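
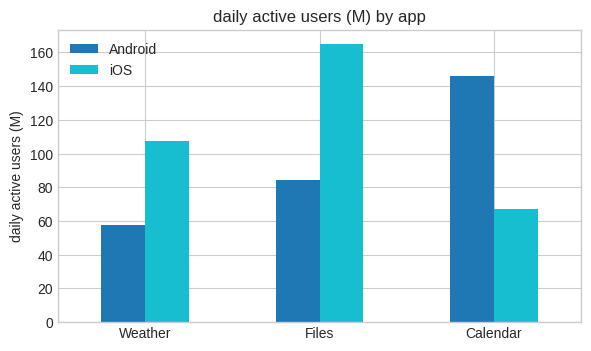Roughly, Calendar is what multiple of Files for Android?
≈ 1.75×

Calendar ≈ 140, Files ≈ 80; 140/80 ≈ 1.75.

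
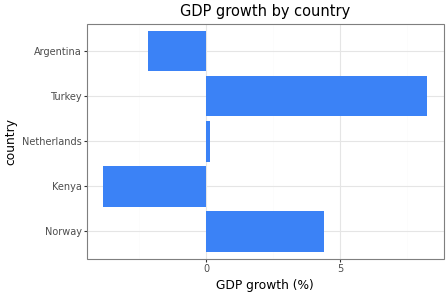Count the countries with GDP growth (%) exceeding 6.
Above 6: Turkey.

1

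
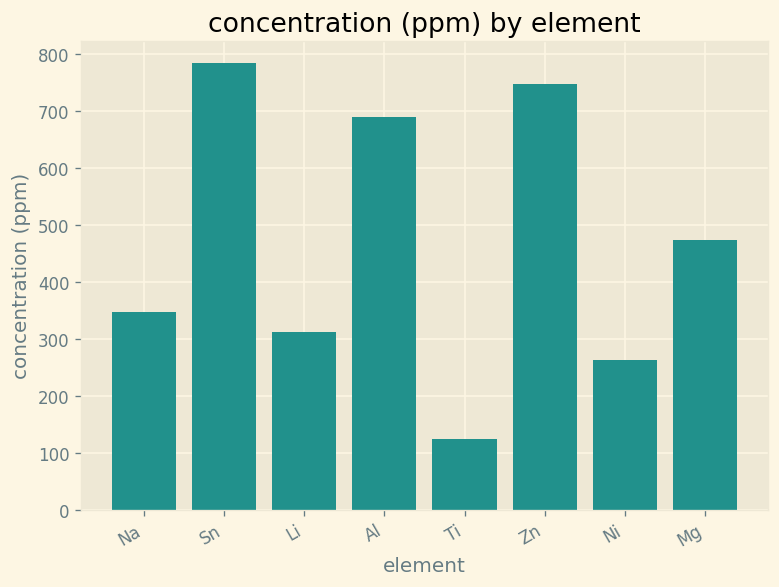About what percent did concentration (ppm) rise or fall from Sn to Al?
≈ -12.5%

Sn ≈ 800, Al ≈ 700; (700 − 800) / 800 ≈ -12.5%.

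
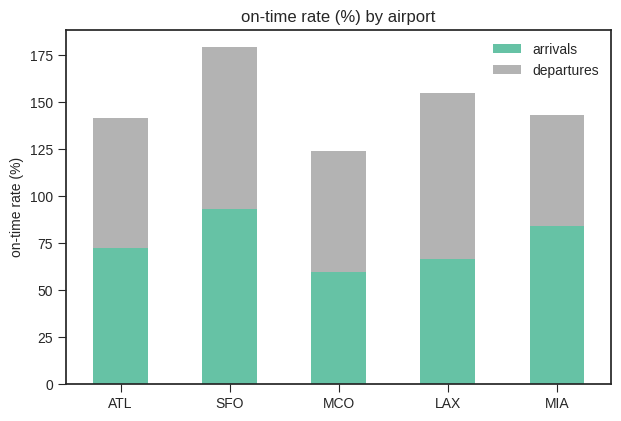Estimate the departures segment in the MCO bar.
≈ 60

departures top ≈ 120, bottom ≈ 60; segment ≈ 60.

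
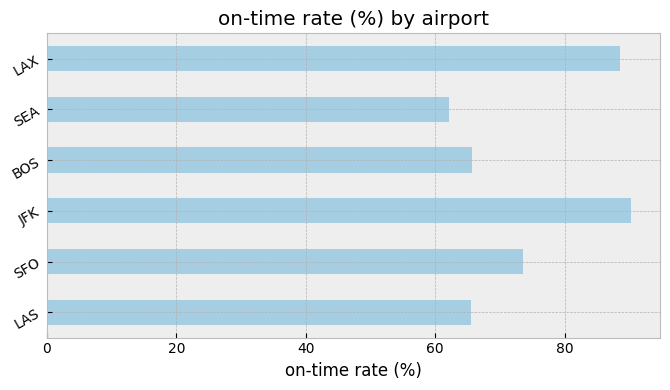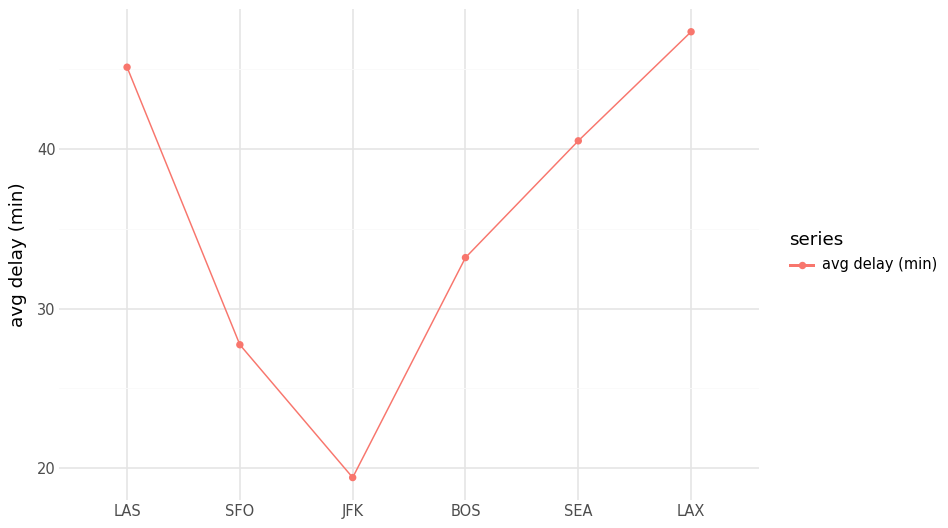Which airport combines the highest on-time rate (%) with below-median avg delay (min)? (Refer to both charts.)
JFK

Chart 2 median avg delay (min) ≈ 35; below-median airports: SFO, JFK, BOS. Among those, JFK has the highest on-time rate (%) (≈ 90).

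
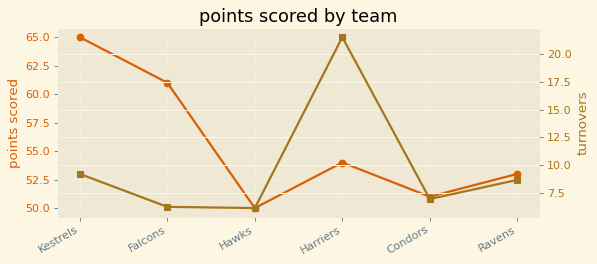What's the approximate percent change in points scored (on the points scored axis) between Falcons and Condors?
≈ -13.3%

Falcons ≈ 60, Condors ≈ 52; (52 − 60) / 60 ≈ -13.3%.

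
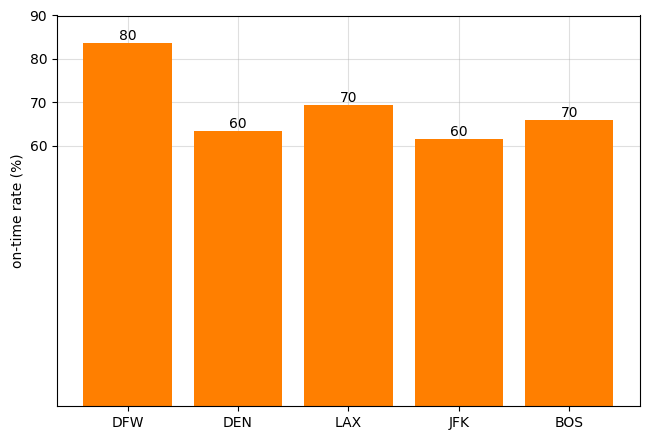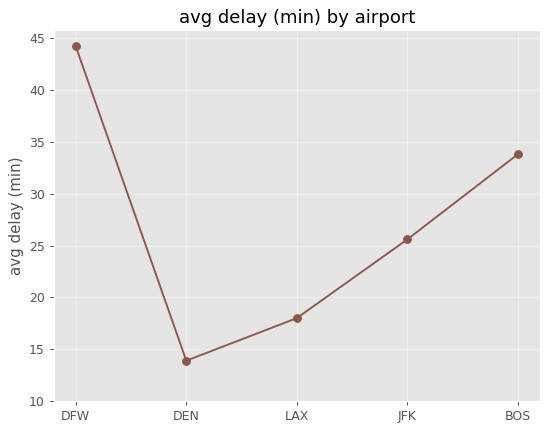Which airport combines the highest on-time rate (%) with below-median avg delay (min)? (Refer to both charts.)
LAX

Chart 2 median avg delay (min) ≈ 25; below-median airports: DEN, LAX. Among those, LAX has the highest on-time rate (%) (≈ 70).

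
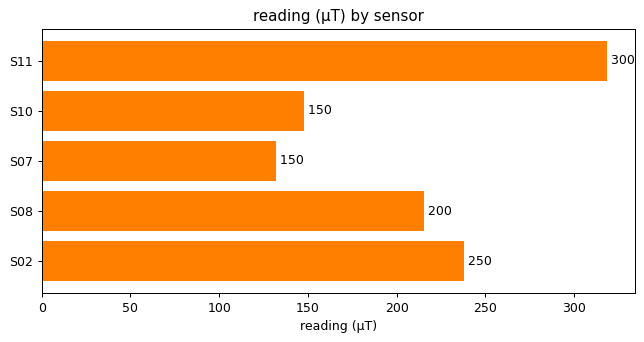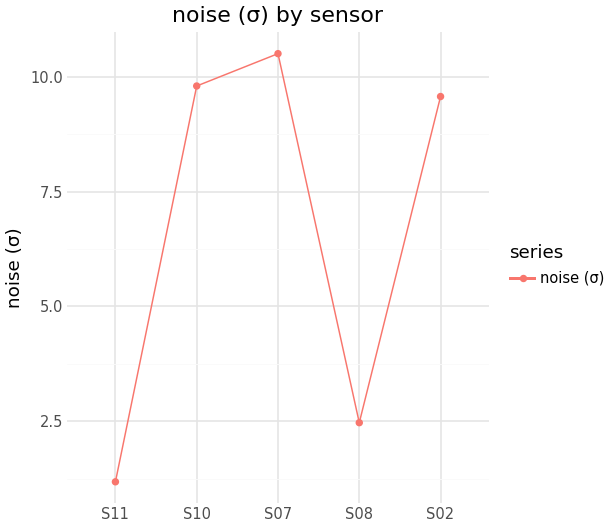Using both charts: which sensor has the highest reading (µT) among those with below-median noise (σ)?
S11

Chart 2 median noise (σ) ≈ 10; below-median sensors: S11, S08. Among those, S11 has the highest reading (µT) (≈ 300).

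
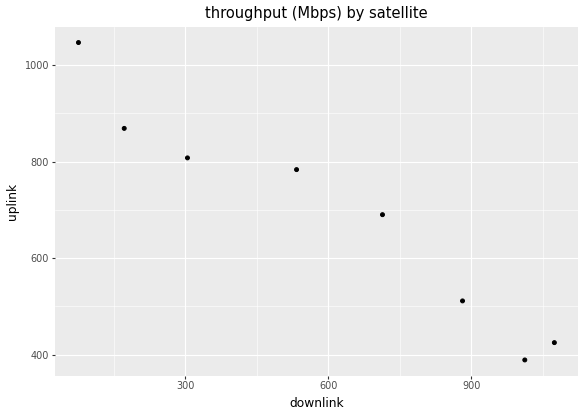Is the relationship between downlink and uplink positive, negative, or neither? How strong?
negative, strong

Points are negatively correlated; strong (|r| ≈ 1.0).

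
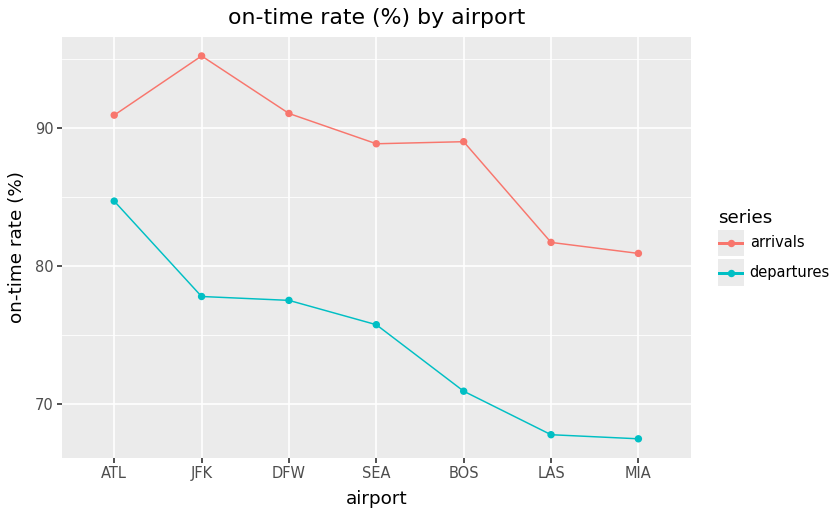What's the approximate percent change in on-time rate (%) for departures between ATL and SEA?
≈ -11.8%

ATL ≈ 85, SEA ≈ 75; (75 − 85) / 85 ≈ -11.8%.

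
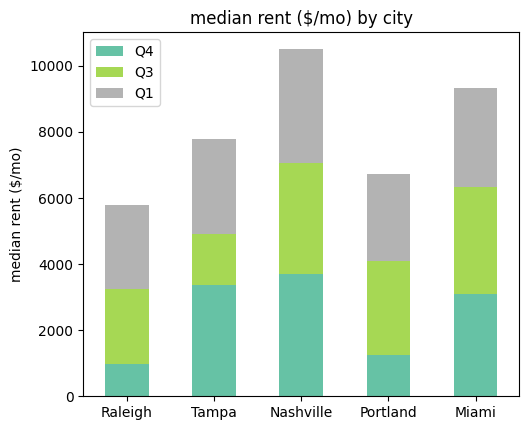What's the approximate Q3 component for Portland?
≈ 3000

Q3 top ≈ 4000, bottom ≈ 1000; segment ≈ 3000.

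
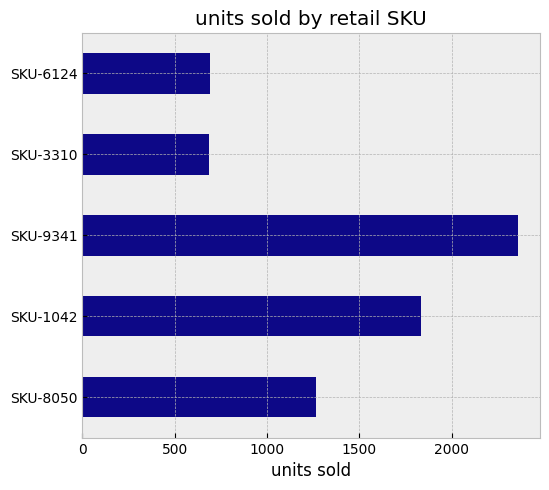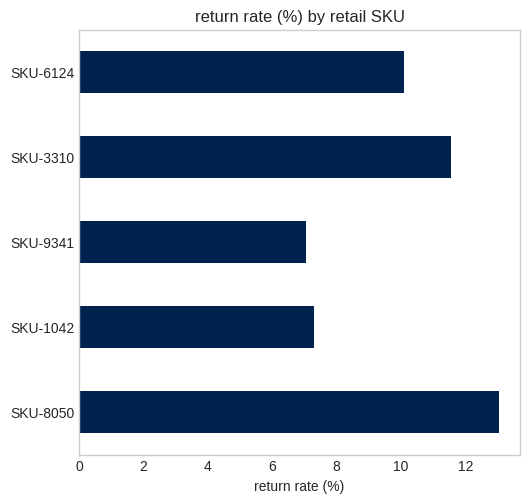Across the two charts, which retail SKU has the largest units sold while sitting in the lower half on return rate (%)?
SKU-9341

Chart 2 median return rate (%) ≈ 10; below-median retail SKUs: SKU-1042, SKU-9341. Among those, SKU-9341 has the highest units sold (≈ 2500).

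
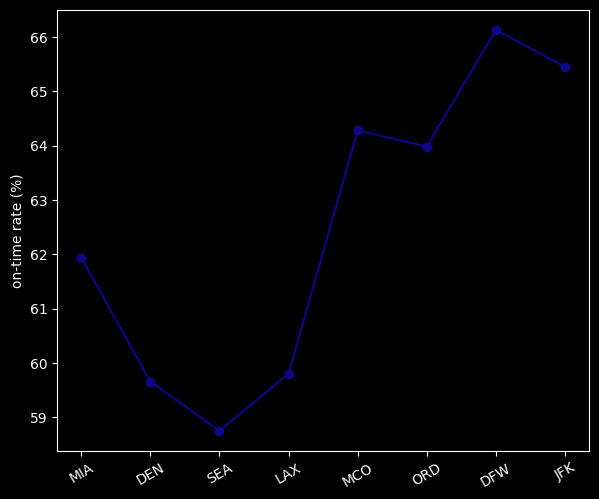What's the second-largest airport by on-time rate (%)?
JFK

Top 3: DFW ≈ 66, JFK ≈ 65, MCO ≈ 64.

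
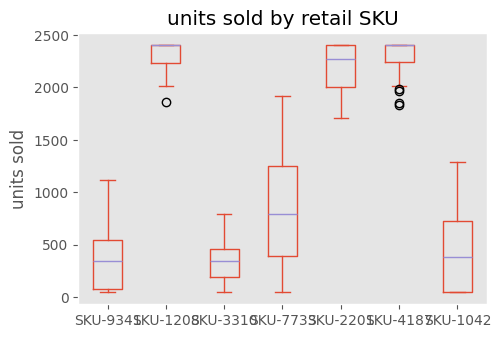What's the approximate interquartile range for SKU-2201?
≈ 400

Q3 ≈ 2400, Q1 ≈ 2000; IQR ≈ 400.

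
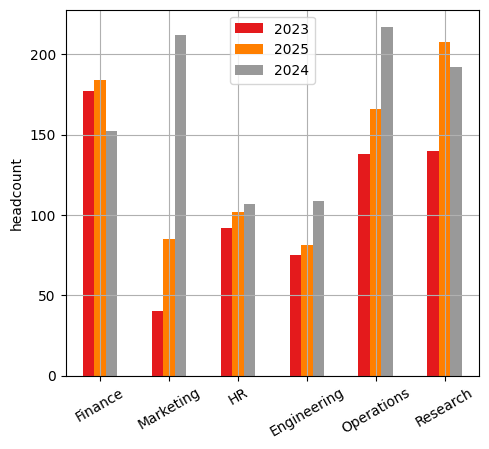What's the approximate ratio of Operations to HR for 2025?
Operations ≈ 160, HR ≈ 100; 160/100 ≈ 1.6.

≈ 1.6×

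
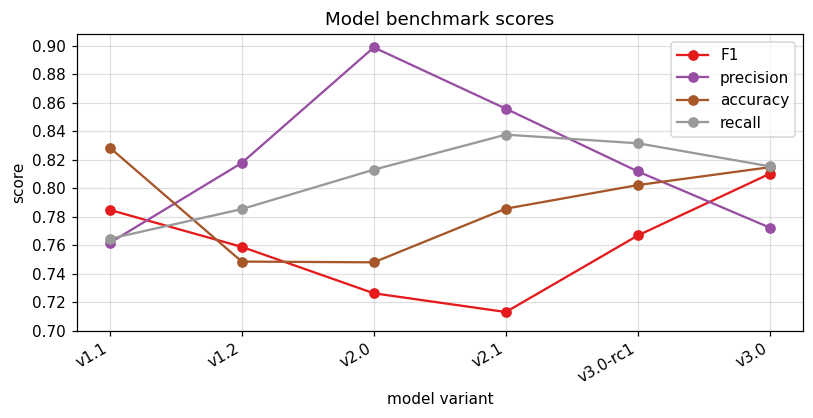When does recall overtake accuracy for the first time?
v1.2

v1.1: recall ≈ 0.76 vs accuracy ≈ 0.82 (not yet); v1.2: recall ≈ 0.78 vs accuracy ≈ 0.74 (first crossover).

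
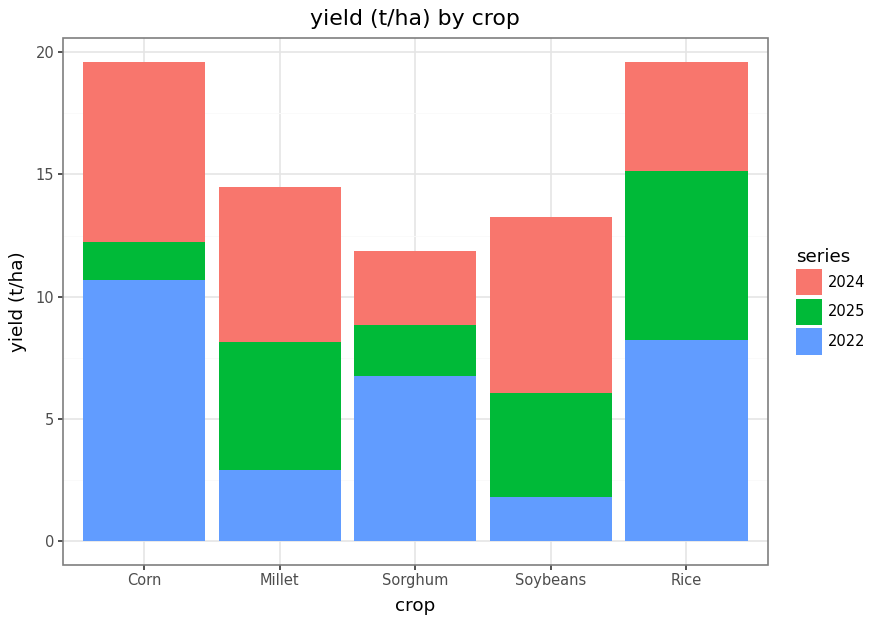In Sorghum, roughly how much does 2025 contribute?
2025 top ≈ 8, bottom ≈ 6; segment ≈ 2.

≈ 2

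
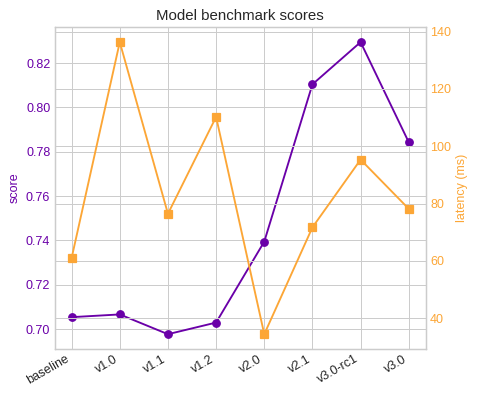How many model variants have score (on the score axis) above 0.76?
3

Above 0.76: v2.1, v3.0-rc1, v3.0.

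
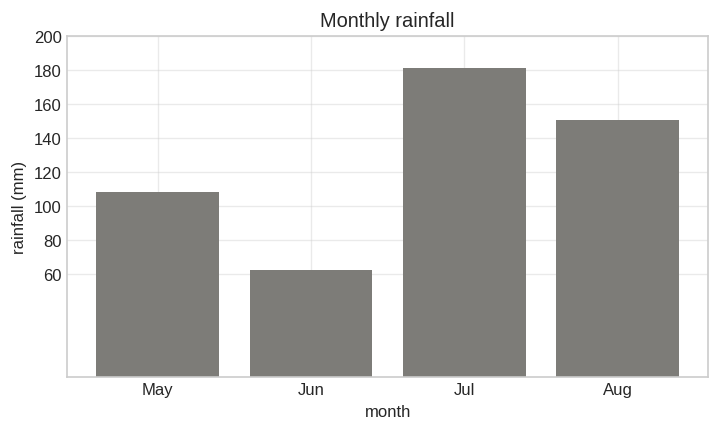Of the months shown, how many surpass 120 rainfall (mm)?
2

Above 120: Jul, Aug.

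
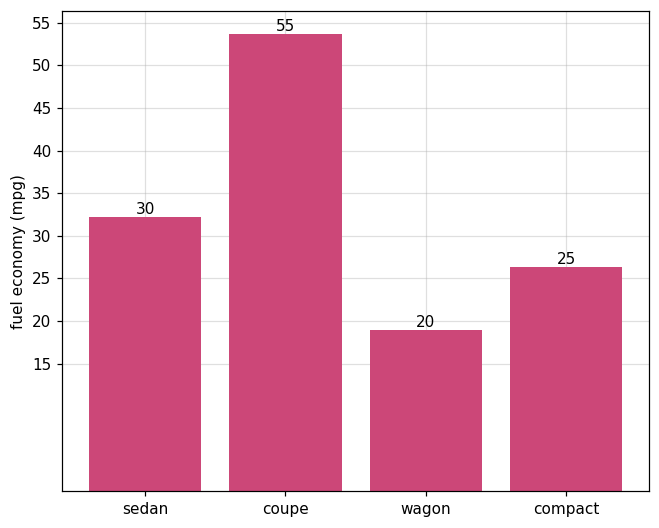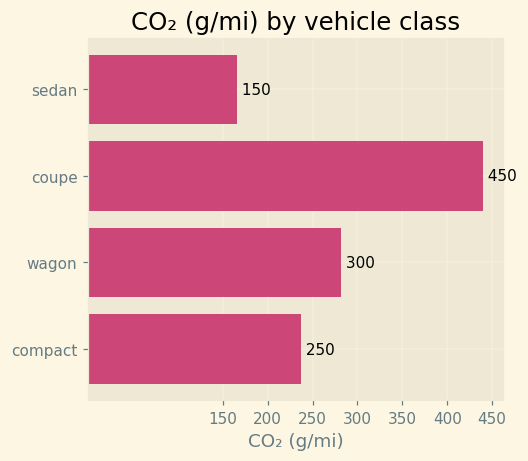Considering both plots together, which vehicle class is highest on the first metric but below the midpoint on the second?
sedan

Chart 2 median CO₂ (g/mi) ≈ 250; below-median vehicle classes: sedan, compact. Among those, sedan has the highest fuel economy (mpg) (≈ 30).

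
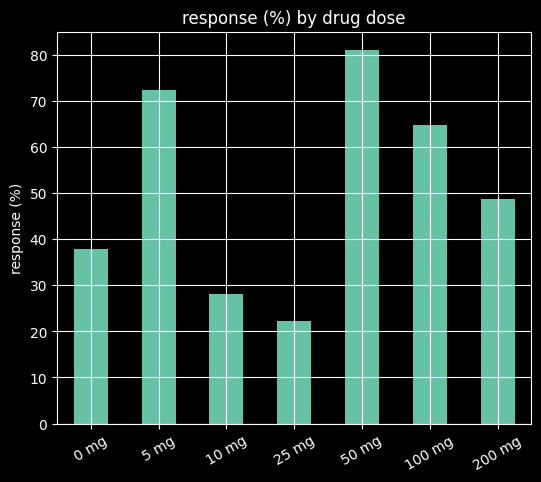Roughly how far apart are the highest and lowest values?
≈ 60

Max 50 mg ≈ 80, min 25 mg ≈ 20; range ≈ 60.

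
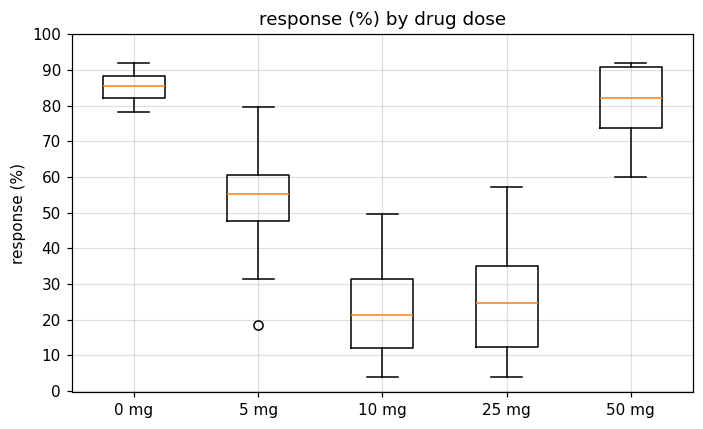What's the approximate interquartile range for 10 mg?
≈ 20

Q3 ≈ 30, Q1 ≈ 10; IQR ≈ 20.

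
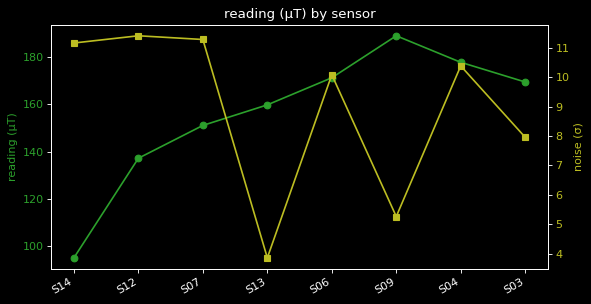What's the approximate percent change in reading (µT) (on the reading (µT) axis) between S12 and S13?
S12 ≈ 140, S13 ≈ 160; (160 − 140) / 140 ≈ +14.3%.

≈ +14.3%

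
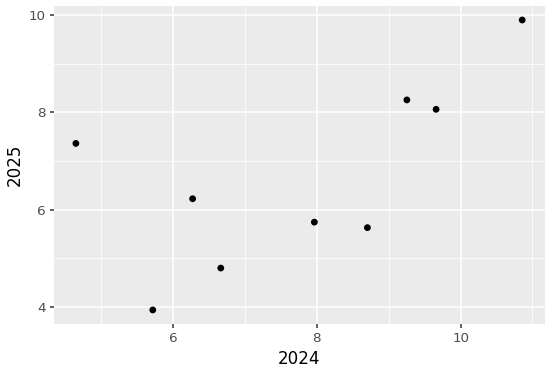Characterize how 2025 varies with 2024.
positive, moderate

Points are positively correlated; moderate (|r| ≈ 0.6).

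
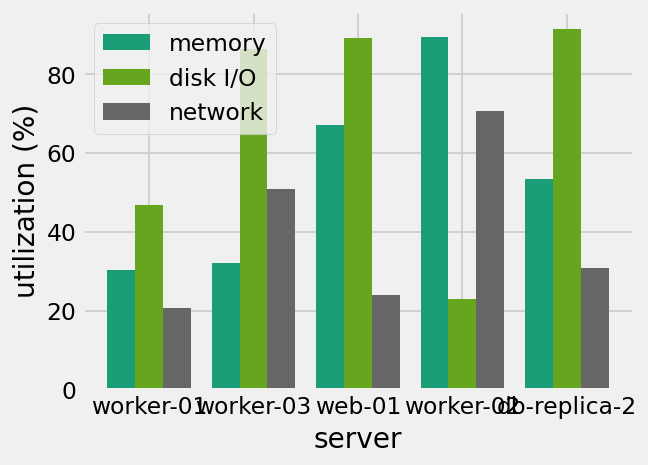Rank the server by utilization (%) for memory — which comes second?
web-01

Top 3 for memory: worker-02 ≈ 90, web-01 ≈ 70, db-replica-2 ≈ 50.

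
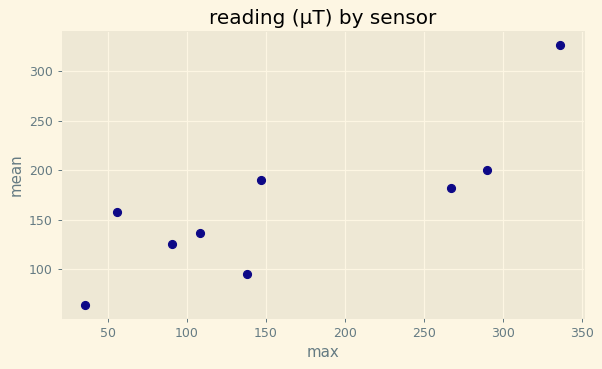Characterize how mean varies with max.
Points are positively correlated; strong (|r| ≈ 0.8).

positive, strong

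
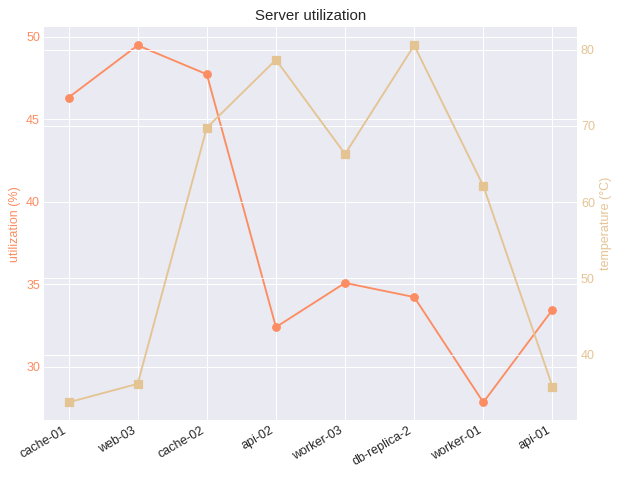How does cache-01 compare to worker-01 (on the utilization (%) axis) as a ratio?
cache-01 ≈ 46, worker-01 ≈ 28; 46/28 ≈ 1.64.

≈ 1.64×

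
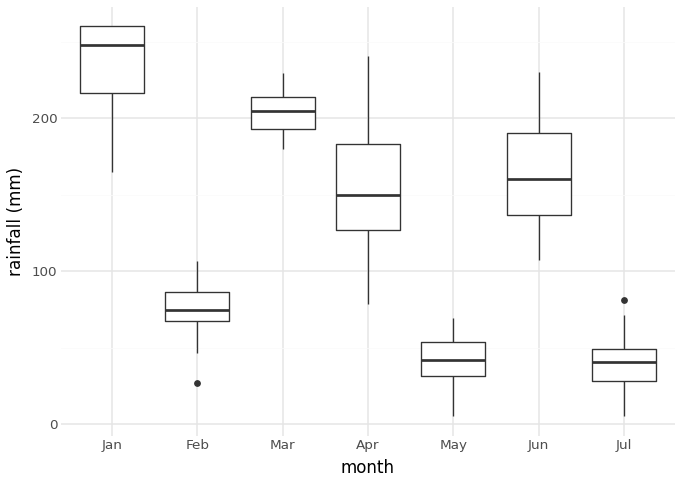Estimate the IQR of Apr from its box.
≈ 60

Q3 ≈ 180, Q1 ≈ 120; IQR ≈ 60.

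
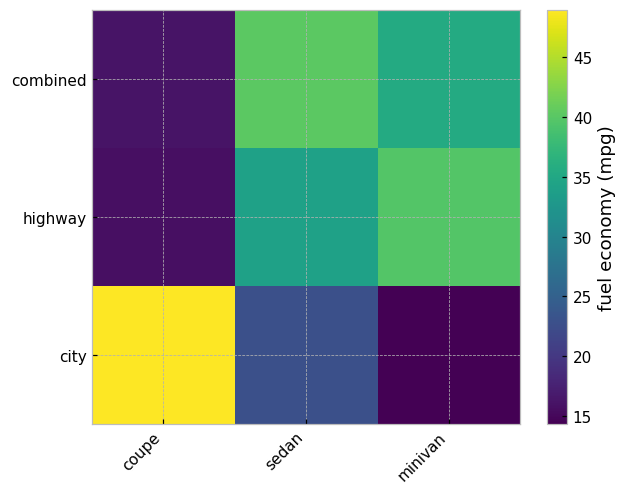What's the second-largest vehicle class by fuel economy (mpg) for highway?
Top 3 for highway: minivan ≈ 40, sedan ≈ 35, coupe ≈ 15.

sedan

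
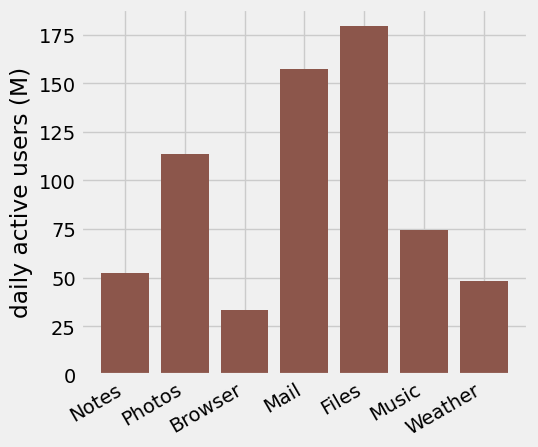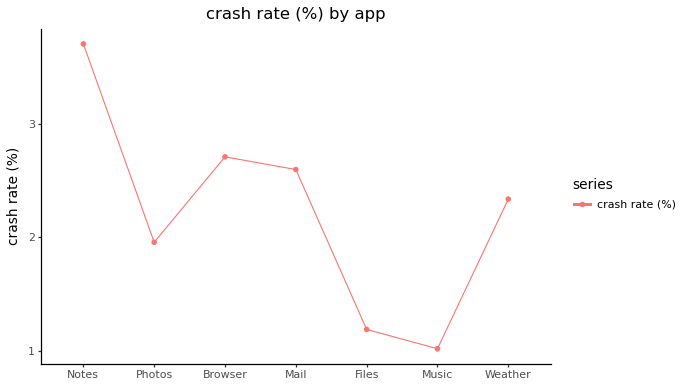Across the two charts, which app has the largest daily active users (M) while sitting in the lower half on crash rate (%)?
Chart 2 median crash rate (%) ≈ 2.5; below-median apps: Photos, Files, Music. Among those, Files has the highest daily active users (M) (≈ 180).

Files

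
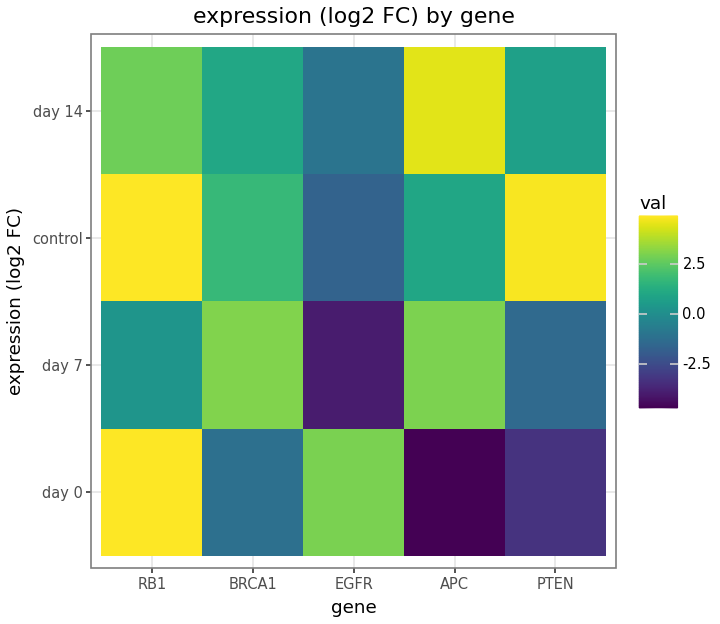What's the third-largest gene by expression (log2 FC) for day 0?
Top 4 for day 0: RB1 ≈ 5, EGFR ≈ 3, BRCA1 ≈ -1, PTEN ≈ -3.

BRCA1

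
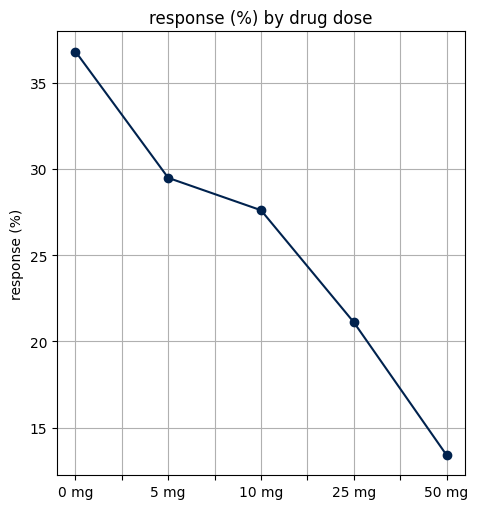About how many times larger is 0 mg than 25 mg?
≈ 1.64×

0 mg ≈ 36, 25 mg ≈ 22; 36/22 ≈ 1.64.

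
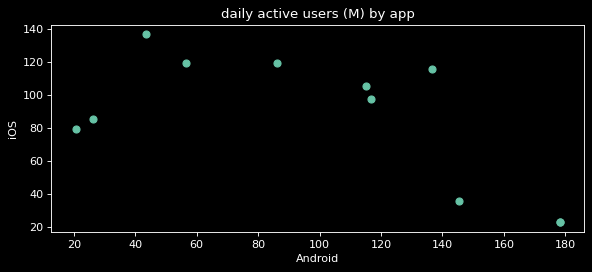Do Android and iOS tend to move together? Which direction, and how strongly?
Points are negatively correlated; moderate (|r| ≈ 0.6).

negative, moderate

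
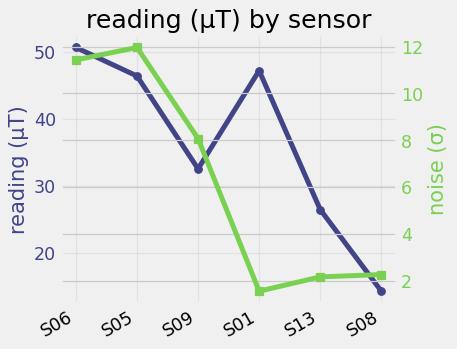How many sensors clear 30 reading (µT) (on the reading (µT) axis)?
Above 30: S06, S05, S09, S01.

4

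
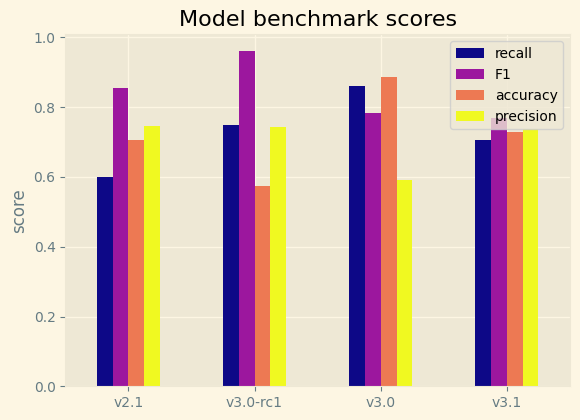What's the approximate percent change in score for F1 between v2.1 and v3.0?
v2.1 ≈ 0.9, v3.0 ≈ 0.8; (0.8 − 0.9) / 0.9 ≈ -11.1%.

≈ -11.1%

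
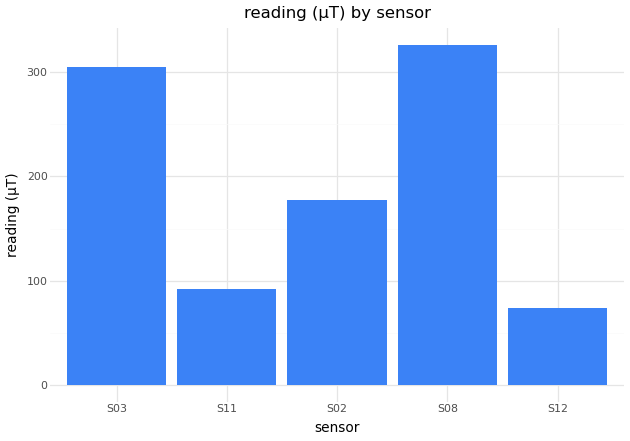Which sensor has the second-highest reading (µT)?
Top 3: S08 ≈ 350, S03 ≈ 300, S02 ≈ 200.

S03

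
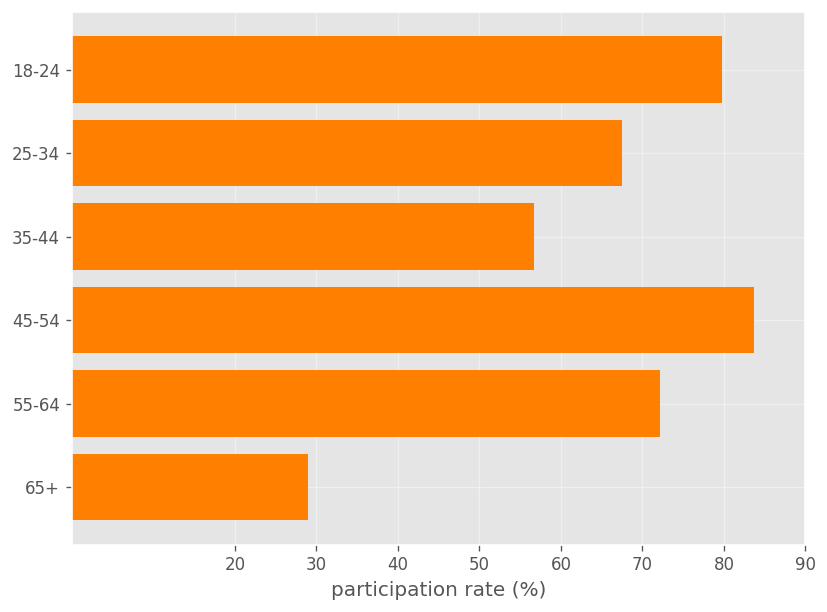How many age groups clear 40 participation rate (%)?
5

Above 40: 18-24, 25-34, 35-44, 45-54, 55-64.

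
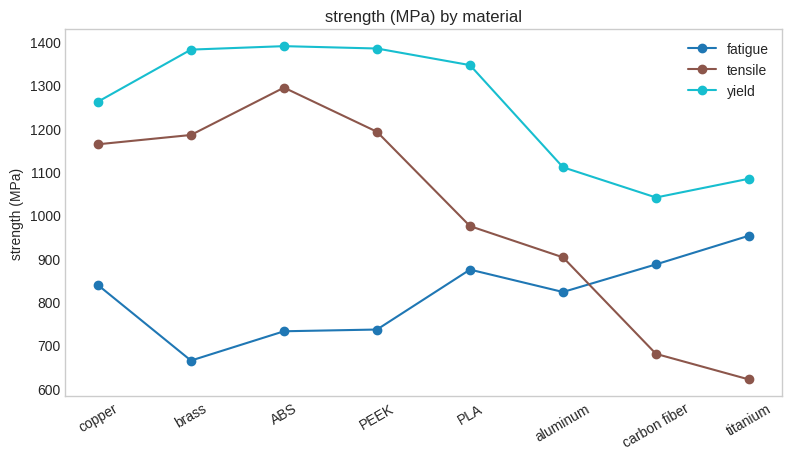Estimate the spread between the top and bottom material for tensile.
Max ABS ≈ 1300, min titanium ≈ 600; range ≈ 700.

≈ 700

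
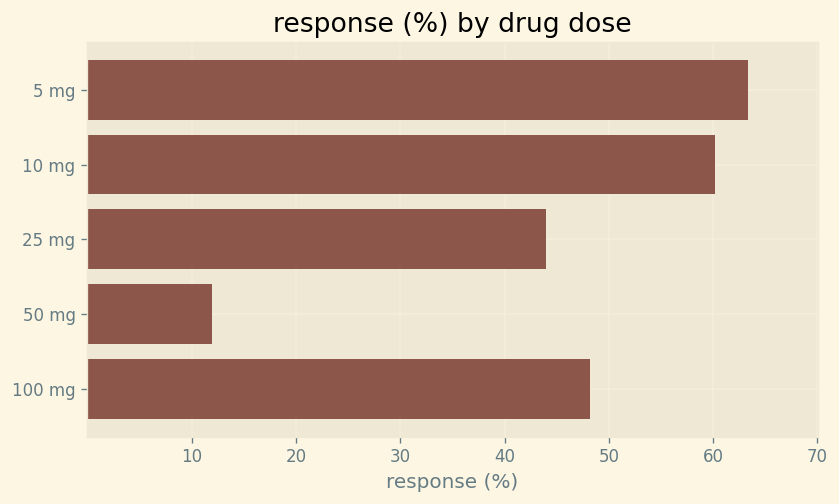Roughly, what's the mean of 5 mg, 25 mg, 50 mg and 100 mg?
≈ 40

(60 + 40 + 10 + 50) / 4 ≈ 40.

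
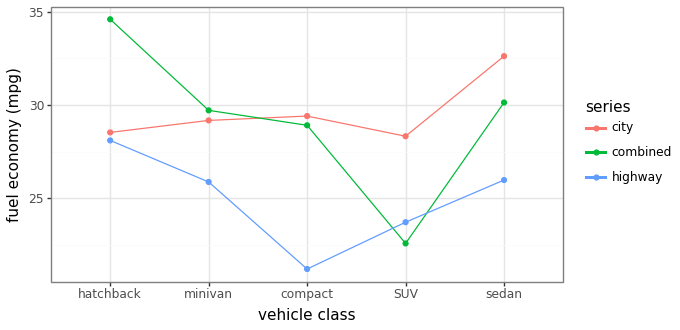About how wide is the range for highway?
Max hatchback ≈ 28, min compact ≈ 22; range ≈ 6.

≈ 6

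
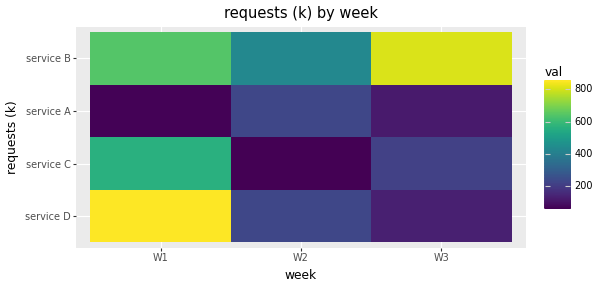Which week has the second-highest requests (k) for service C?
W3

Top 3 for service C: W1 ≈ 600, W3 ≈ 200, W2 ≈ 100.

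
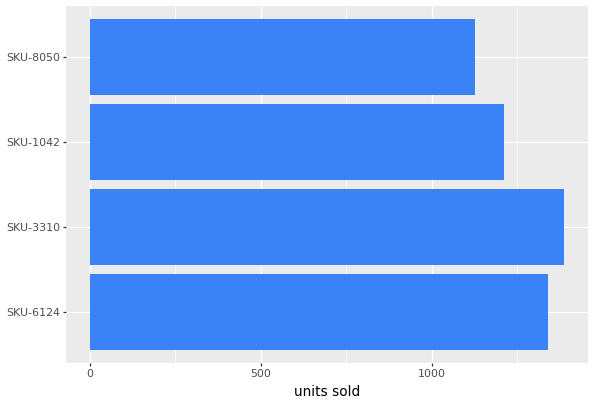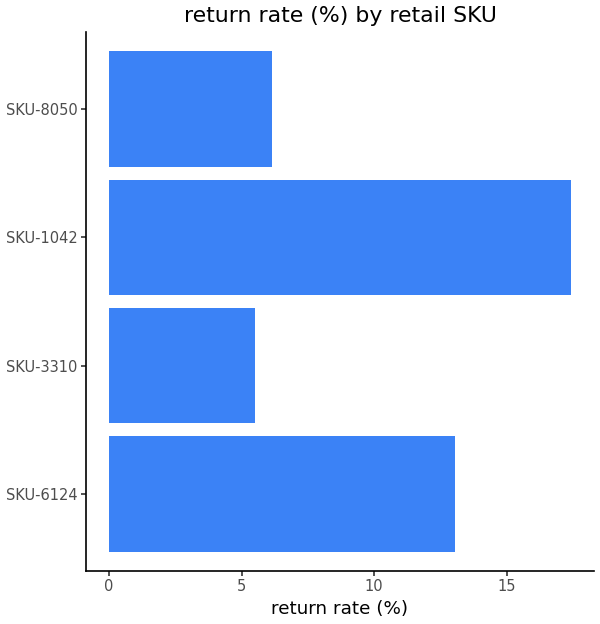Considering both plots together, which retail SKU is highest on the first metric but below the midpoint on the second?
Chart 2 median return rate (%) ≈ 10; below-median retail SKUs: SKU-3310, SKU-8050. Among those, SKU-3310 has the highest units sold (≈ 1400).

SKU-3310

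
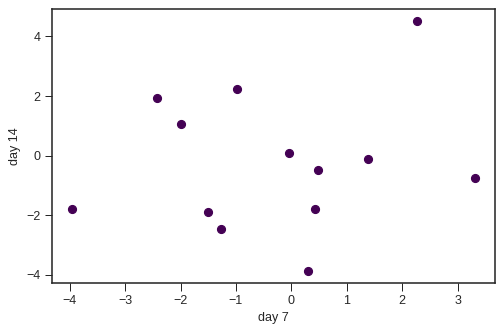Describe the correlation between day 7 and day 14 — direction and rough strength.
no clear correlation

Points are roughly uncorrelated; weak (|r| ≈ 0.2).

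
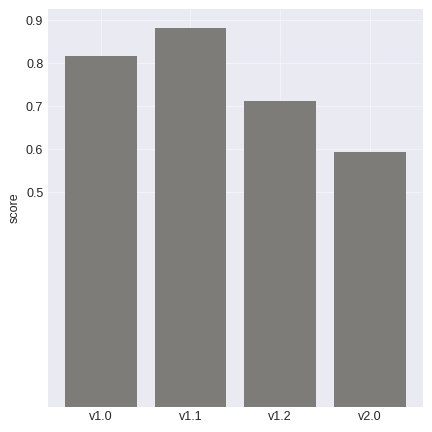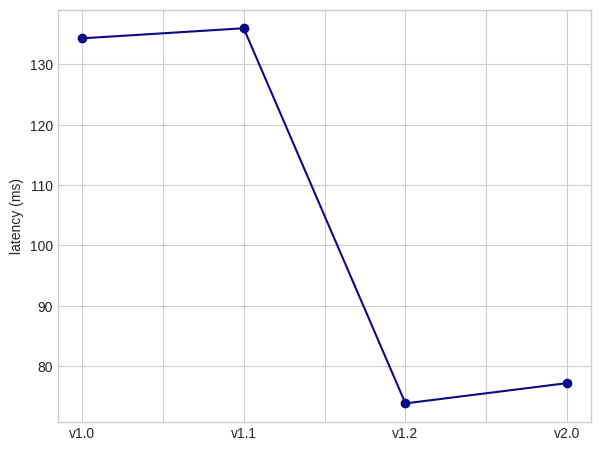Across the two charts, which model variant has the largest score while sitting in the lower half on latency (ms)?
Chart 2 median latency (ms) ≈ 100; below-median model variants: v1.2, v2.0. Among those, v1.2 has the highest score (≈ 0.7).

v1.2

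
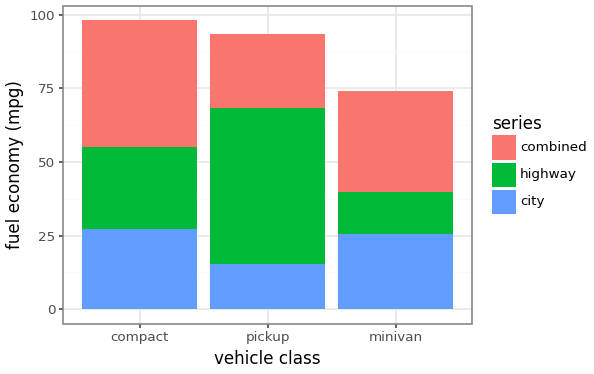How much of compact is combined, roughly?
≈ 40

combined top ≈ 100, bottom ≈ 60; segment ≈ 40.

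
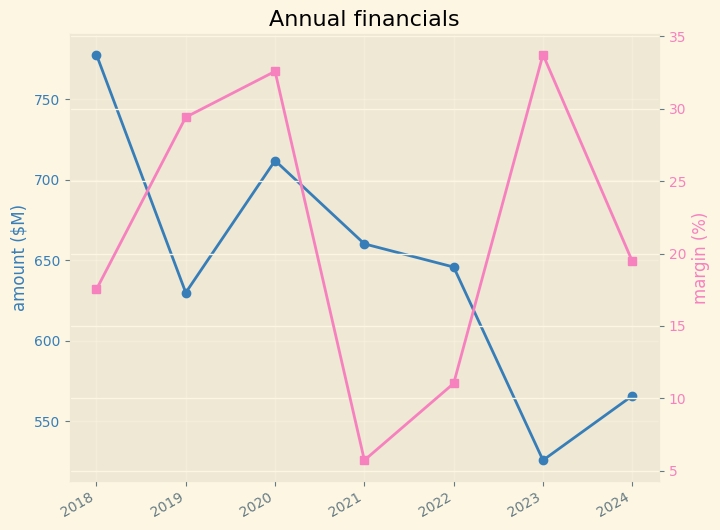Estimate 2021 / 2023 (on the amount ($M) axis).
≈ 1.24×

2021 ≈ 650, 2023 ≈ 525; 650/525 ≈ 1.24.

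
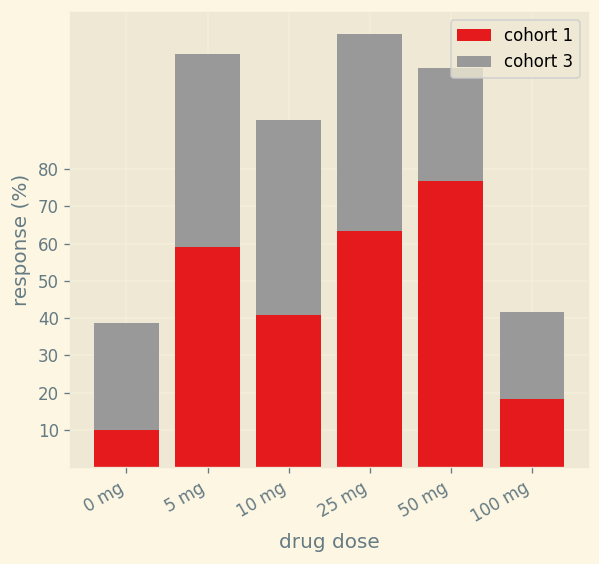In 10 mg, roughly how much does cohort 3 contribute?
cohort 3 top ≈ 90, bottom ≈ 40; segment ≈ 50.

≈ 50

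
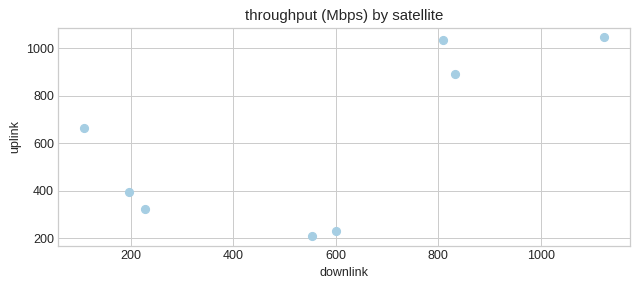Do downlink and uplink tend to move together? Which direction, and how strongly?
positive, moderate

Points are positively correlated; moderate (|r| ≈ 0.6).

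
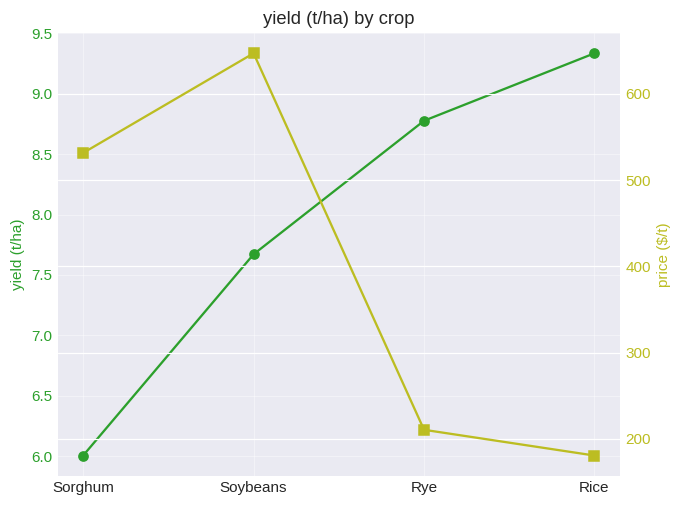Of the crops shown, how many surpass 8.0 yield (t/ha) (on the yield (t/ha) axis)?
2

Above 8.0: Rye, Rice.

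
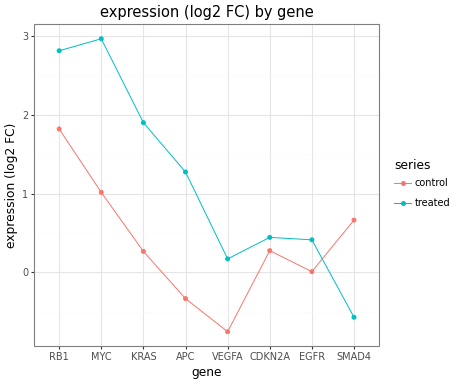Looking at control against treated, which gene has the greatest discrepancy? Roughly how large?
MYC: control ≈ 1.0, treated ≈ 3.0 → gap ≈ 2.0. Next-largest (KRAS) is only ≈ 1.5.

MYC, ≈ 2.0 log2 FC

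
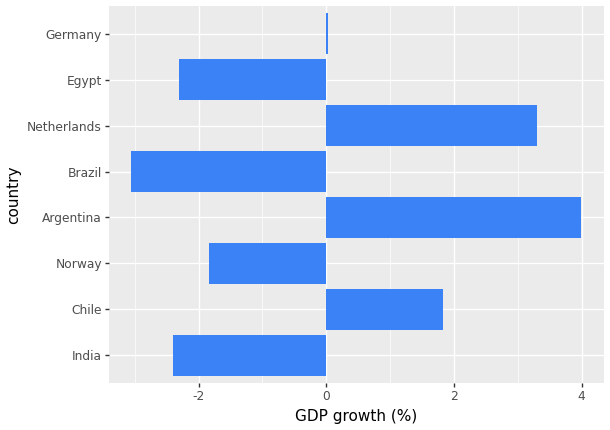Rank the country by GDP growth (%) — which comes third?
Top 4: Argentina ≈ 4, Netherlands ≈ 3, Chile ≈ 2, Germany ≈ 0.

Chile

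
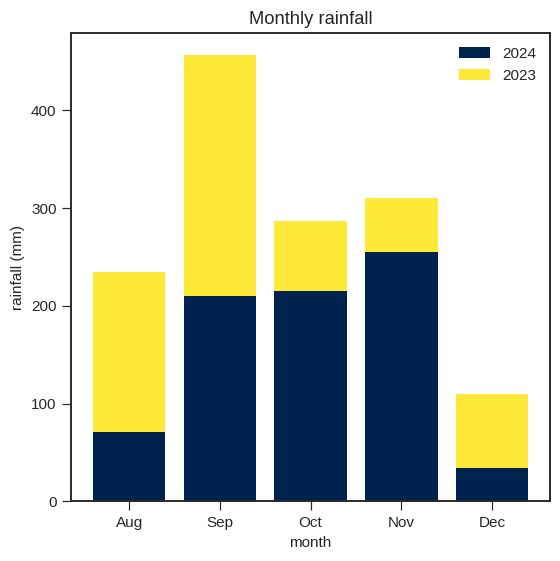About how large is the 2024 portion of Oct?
≈ 200

2024 top ≈ 200, bottom ≈ 0; segment ≈ 200.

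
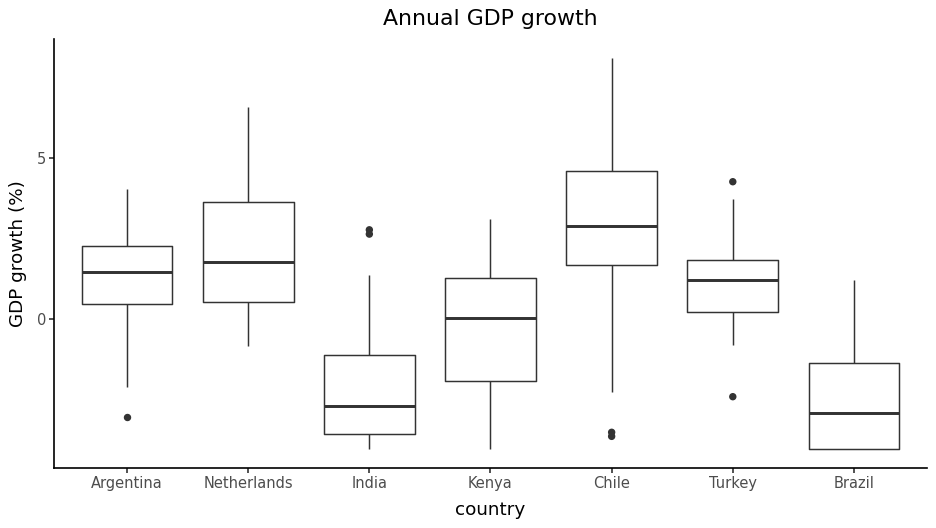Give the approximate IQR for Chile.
Q3 ≈ 5, Q1 ≈ 2; IQR ≈ 3.

≈ 3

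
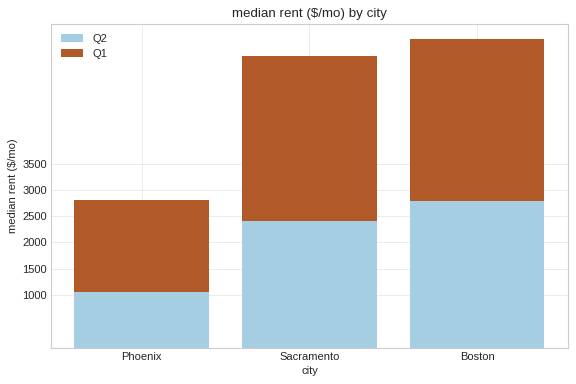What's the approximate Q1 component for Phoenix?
Q1 top ≈ 3000, bottom ≈ 1000; segment ≈ 2000.

≈ 2000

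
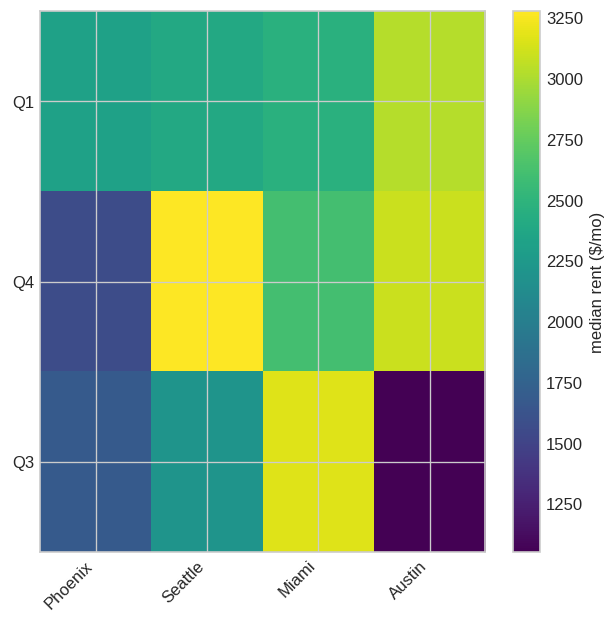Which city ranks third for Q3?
Top 4 for Q3: Miami ≈ 3200, Seattle ≈ 2200, Phoenix ≈ 1600, Austin ≈ 1000.

Phoenix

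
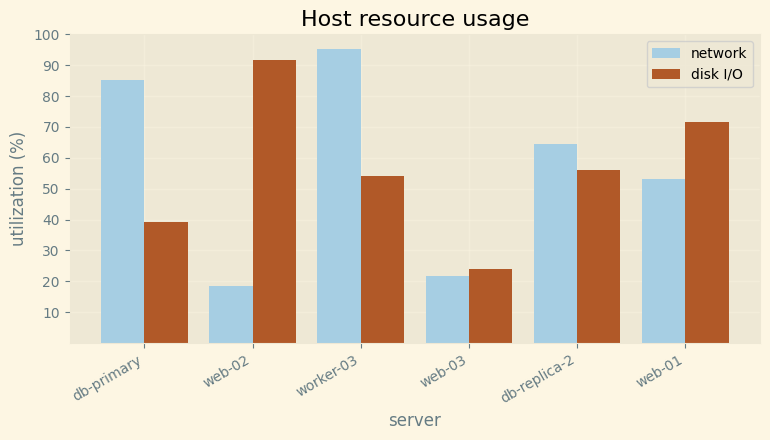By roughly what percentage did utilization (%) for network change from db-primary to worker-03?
db-primary ≈ 90, worker-03 ≈ 100; (100 − 90) / 90 ≈ +11.1%.

≈ +11.1%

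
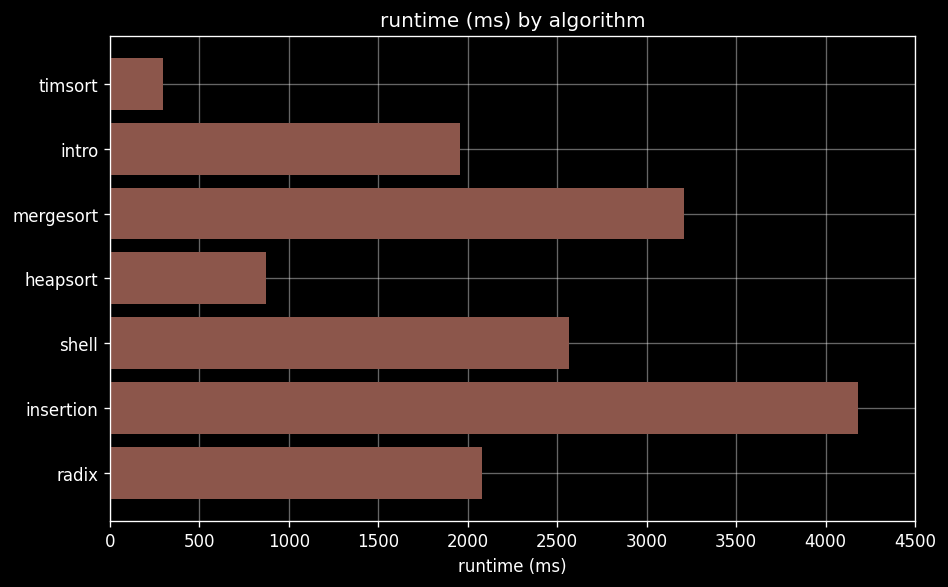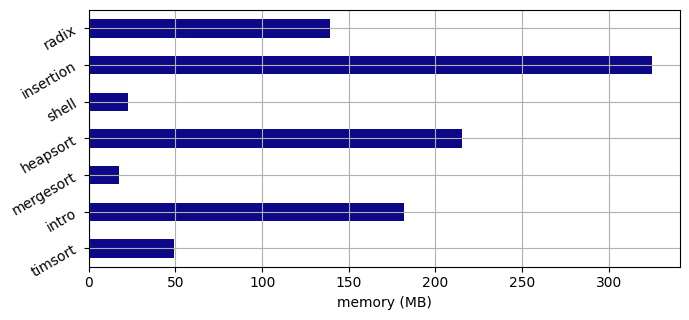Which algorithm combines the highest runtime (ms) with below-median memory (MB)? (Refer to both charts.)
Chart 2 median memory (MB) ≈ 150; below-median algorithms: timsort, mergesort, shell. Among those, mergesort has the highest runtime (ms) (≈ 3000).

mergesort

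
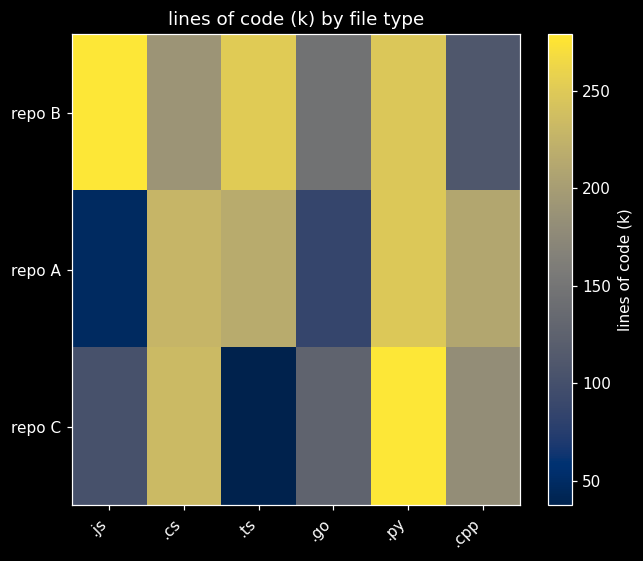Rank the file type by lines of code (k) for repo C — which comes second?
Top 3 for repo C: .py ≈ 275, .cs ≈ 225, .cpp ≈ 175.

.cs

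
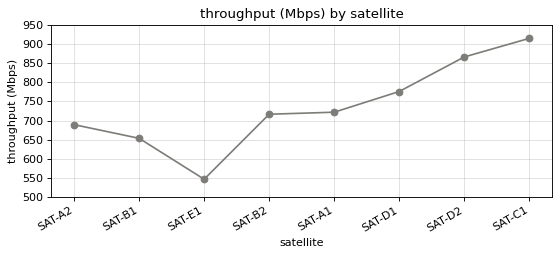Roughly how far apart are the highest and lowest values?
≈ 350

Max SAT-C1 ≈ 900, min SAT-E1 ≈ 550; range ≈ 350.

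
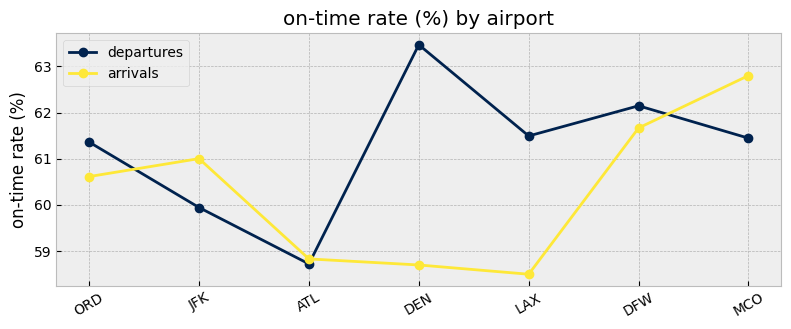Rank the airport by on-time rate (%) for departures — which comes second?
Top 3 for departures: DEN ≈ 63.5, DFW ≈ 62.0, LAX ≈ 61.5.

DFW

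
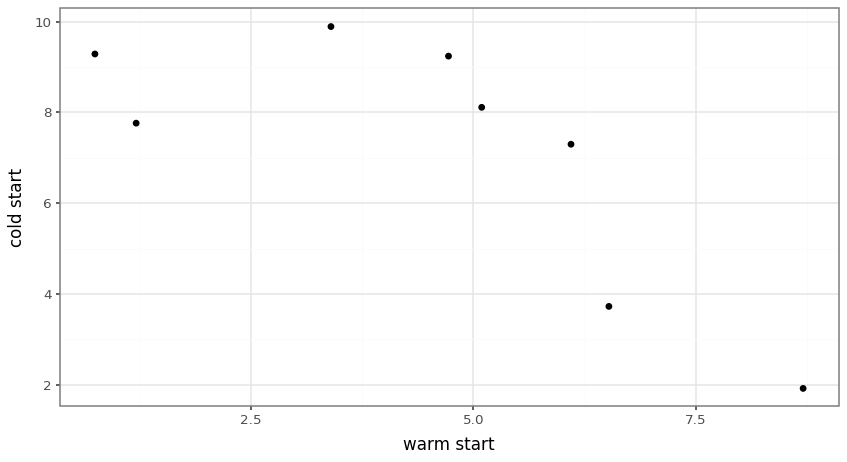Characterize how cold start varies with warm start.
Points are negatively correlated; strong (|r| ≈ 0.8).

negative, strong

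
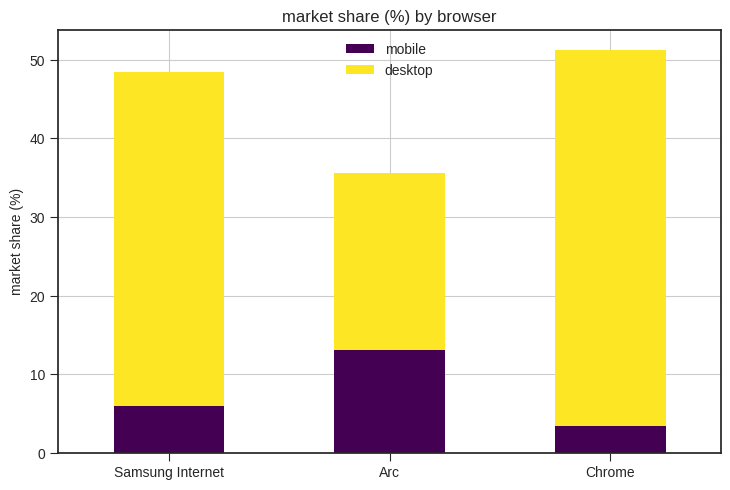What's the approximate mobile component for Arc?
≈ 15

mobile top ≈ 15, bottom ≈ 0; segment ≈ 15.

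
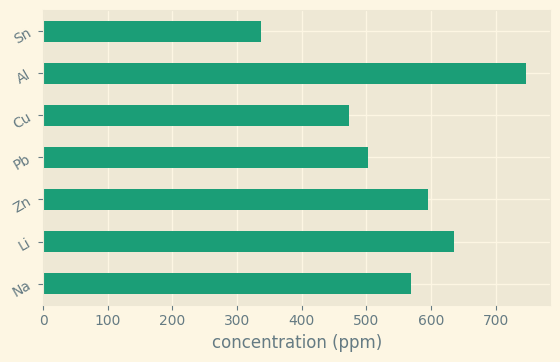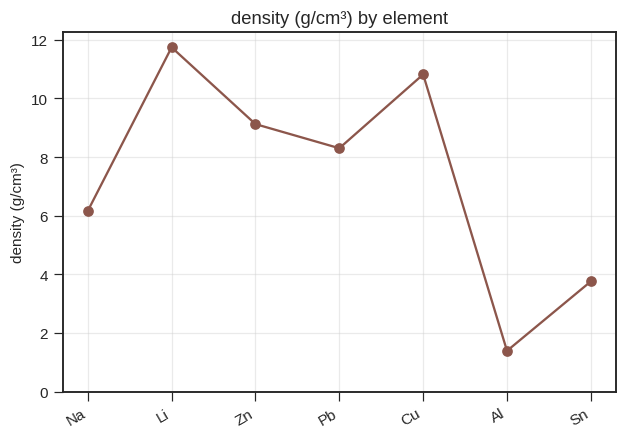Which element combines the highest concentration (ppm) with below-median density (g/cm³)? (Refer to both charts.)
Chart 2 median density (g/cm³) ≈ 8; below-median elements: Na, Al, Sn. Among those, Al has the highest concentration (ppm) (≈ 700).

Al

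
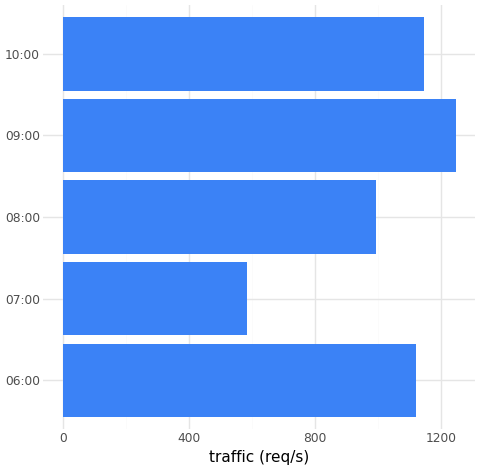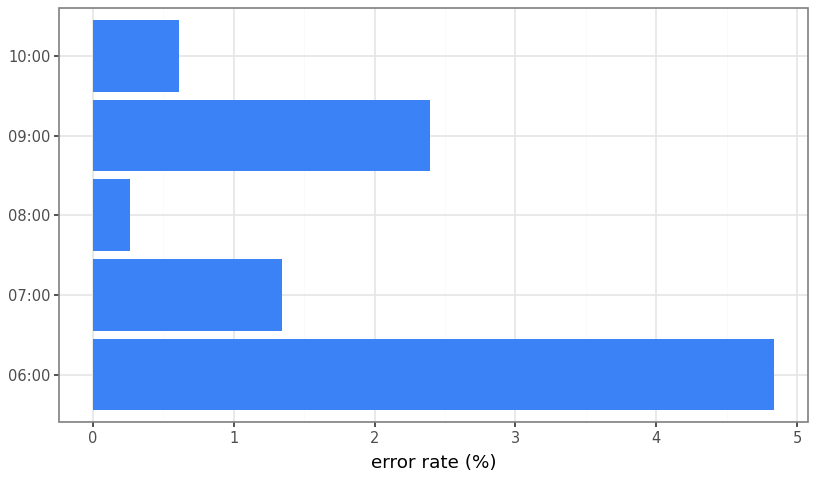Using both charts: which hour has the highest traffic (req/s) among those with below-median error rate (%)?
10:00

Chart 2 median error rate (%) ≈ 1.5; below-median hours: 08:00, 10:00. Among those, 10:00 has the highest traffic (req/s) (≈ 1200).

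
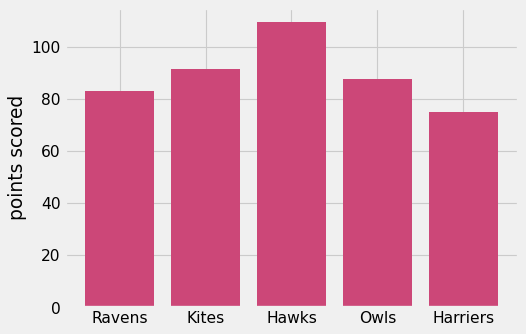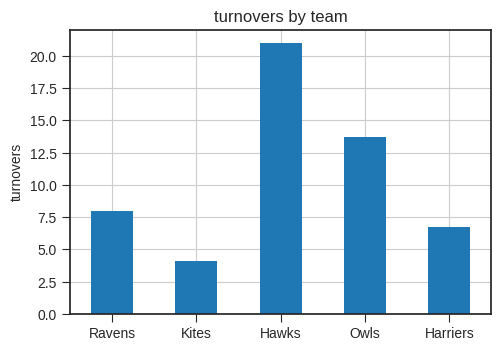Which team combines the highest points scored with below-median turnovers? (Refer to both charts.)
Kites

Chart 2 median turnovers ≈ 8; below-median teams: Kites, Harriers. Among those, Kites has the highest points scored (≈ 100).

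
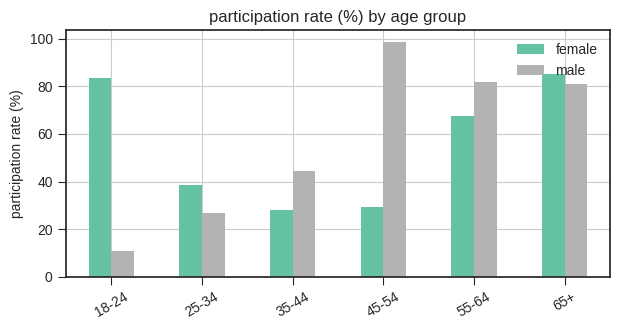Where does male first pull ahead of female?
35-44

25-34: male ≈ 30 vs female ≈ 40 (not yet); 35-44: male ≈ 40 vs female ≈ 30 (first crossover).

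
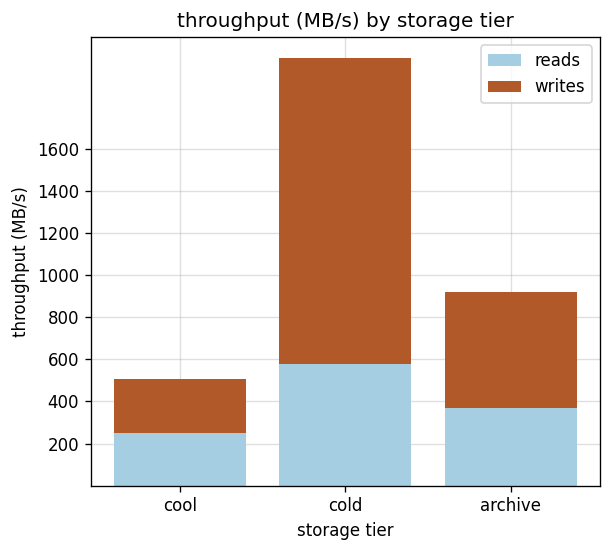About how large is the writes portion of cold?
writes top ≈ 2000, bottom ≈ 600; segment ≈ 1400.

≈ 1400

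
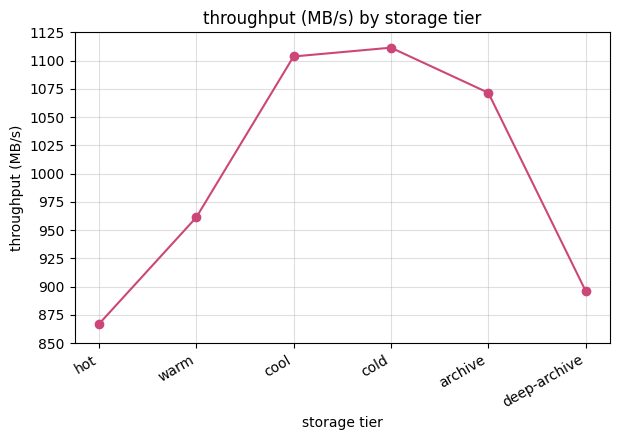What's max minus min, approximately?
Max cold ≈ 1100, min hot ≈ 875; range ≈ 225.

≈ 225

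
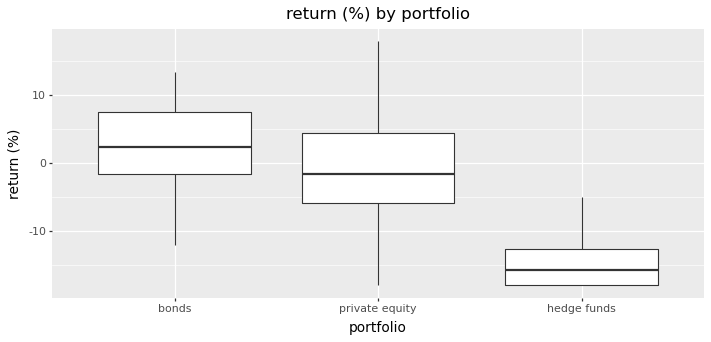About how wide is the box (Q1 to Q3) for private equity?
≈ 10

Q3 ≈ 4, Q1 ≈ -6; IQR ≈ 10.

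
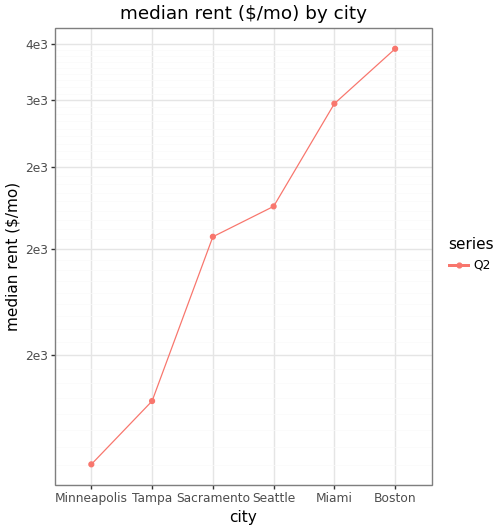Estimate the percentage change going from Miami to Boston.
Miami ≈ 3000, Boston ≈ 3400; (3400 − 3000) / 3000 ≈ +13.3%.

≈ +13.3%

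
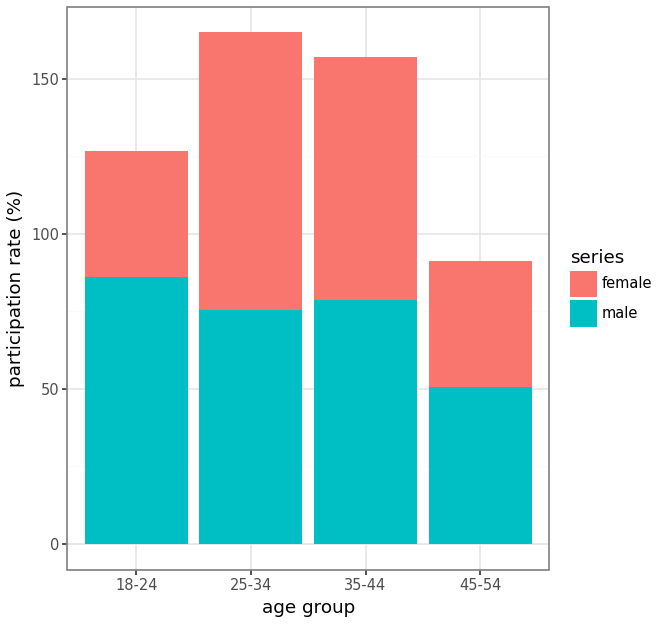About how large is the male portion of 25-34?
≈ 80

male top ≈ 80, bottom ≈ 0; segment ≈ 80.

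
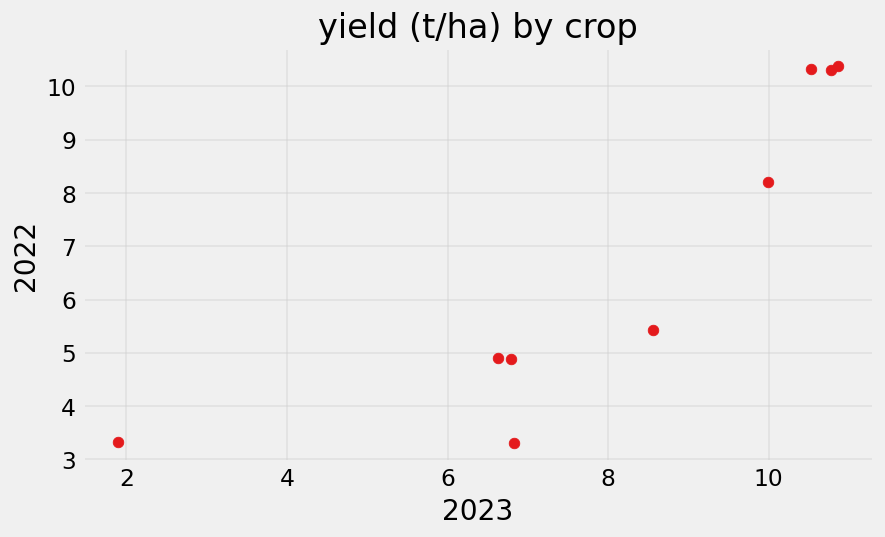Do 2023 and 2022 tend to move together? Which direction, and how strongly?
positive, strong

Points are positively correlated; strong (|r| ≈ 0.9).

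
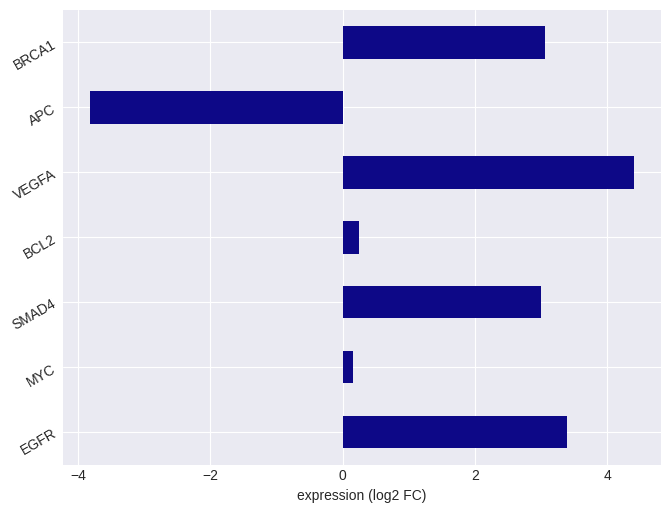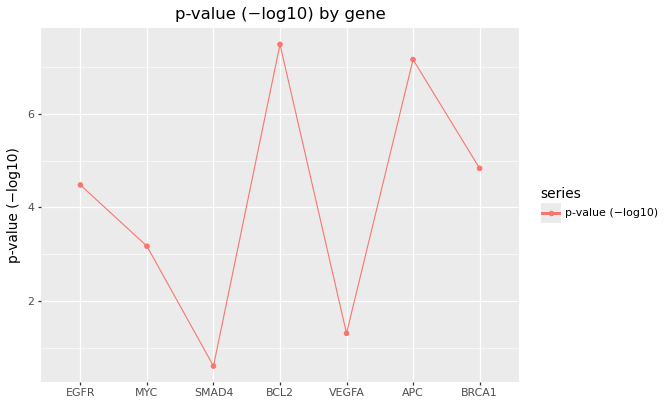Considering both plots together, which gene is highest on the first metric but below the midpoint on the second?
VEGFA

Chart 2 median p-value (−log10) ≈ 4; below-median genes: MYC, SMAD4, VEGFA. Among those, VEGFA has the highest expression (log2 FC) (≈ 4.5).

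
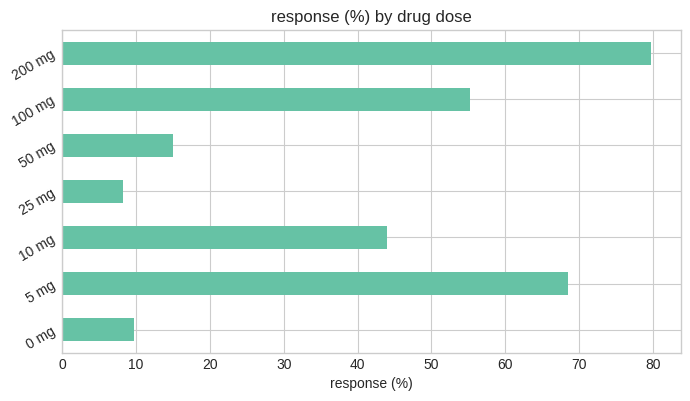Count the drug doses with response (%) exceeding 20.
4

Above 20: 5 mg, 10 mg, 100 mg, 200 mg.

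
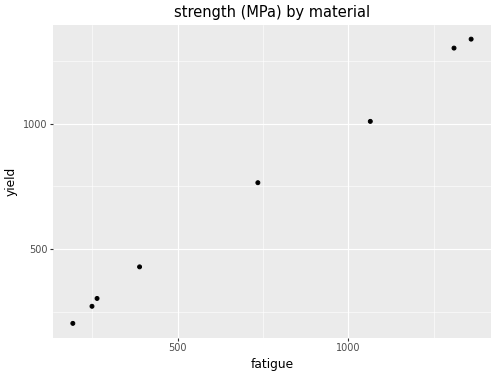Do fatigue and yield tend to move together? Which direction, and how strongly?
positive, strong

Points are positively correlated; strong (|r| ≈ 1.0).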